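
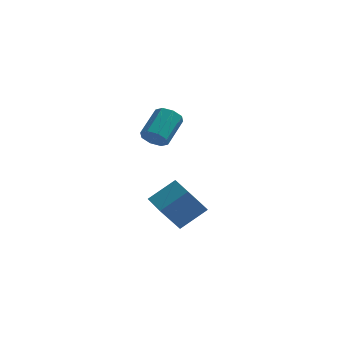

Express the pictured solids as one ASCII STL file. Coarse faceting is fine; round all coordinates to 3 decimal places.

solid 
facet normal -0.294 -0.800 -0.523
outer loop
vertex -0.463 -0.293 2.003
vertex -1.023 -0.008 1.882
vertex -0.454 -0.027 1.591
endloop
endfacet
facet normal 0.956 -0.257 -0.145
outer loop
vertex -0.463 -0.293 2.003
vertex -0.454 -0.027 1.591
vertex -0.016 0.923 2.798
endloop
endfacet
facet normal 0.956 -0.256 -0.145
outer loop
vertex -0.016 0.923 2.798
vertex -0.454 -0.027 1.591
vertex -0.007 1.189 2.387
endloop
endfacet
facet normal 0.294 0.799 0.524
outer loop
vertex -0.016 0.923 2.798
vertex -0.007 1.189 2.387
vertex -0.577 1.208 2.678
endloop
endfacet
facet normal -0.294 -0.800 -0.523
outer loop
vertex -0.454 -0.027 1.591
vertex -1.023 -0.008 1.882
vertex -0.778 0.25 1.35
endloop
endfacet
facet normal 0.690 0.202 -0.695
outer loop
vertex -0.454 -0.027 1.591
vertex -0.778 0.25 1.35
vertex -0.007 1.189 2.387
endloop
endfacet
facet normal 0.690 0.202 -0.695
outer loop
vertex -0.007 1.189 2.387
vertex -0.778 0.25 1.35
vertex -0.331 1.466 2.146
endloop
endfacet
facet normal 0.294 0.800 0.524
outer loop
vertex -0.007 1.189 2.387
vertex -0.331 1.466 2.146
vertex -0.577 1.208 2.678
endloop
endfacet
facet normal -0.295 -0.800 -0.523
outer loop
vertex -0.778 0.25 1.35
vertex -1.023 -0.008 1.882
vertex -1.246 0.376 1.421
endloop
endfacet
facet normal 0.019 0.543 -0.840
outer loop
vertex -0.778 0.25 1.35
vertex -1.246 0.376 1.421
vertex -0.331 1.466 2.146
endloop
endfacet
facet normal 0.020 0.542 -0.840
outer loop
vertex -0.331 1.466 2.146
vertex -1.246 0.376 1.421
vertex -0.799 1.592 2.216
endloop
endfacet
facet normal 0.294 0.800 0.524
outer loop
vertex -0.331 1.466 2.146
vertex -0.799 1.592 2.216
vertex -0.577 1.208 2.678
endloop
endfacet
facet normal -0.294 -0.800 -0.524
outer loop
vertex -1.246 0.376 1.421
vertex -1.023 -0.008 1.882
vertex -1.584 0.277 1.762
endloop
endfacet
facet normal -0.662 0.565 -0.492
outer loop
vertex -1.246 0.376 1.421
vertex -1.584 0.277 1.762
vertex -0.799 1.592 2.216
endloop
endfacet
facet normal -0.662 0.565 -0.492
outer loop
vertex -0.799 1.592 2.216
vertex -1.584 0.277 1.762
vertex -1.137 1.493 2.557
endloop
endfacet
facet normal 0.294 0.800 0.523
outer loop
vertex -0.799 1.592 2.216
vertex -1.137 1.493 2.557
vertex -0.577 1.208 2.678
endloop
endfacet
facet normal -0.294 -0.799 -0.524
outer loop
vertex -1.584 0.277 1.762
vertex -1.023 -0.008 1.882
vertex -1.593 0.011 2.173
endloop
endfacet
facet normal -0.956 0.256 0.145
outer loop
vertex -1.584 0.277 1.762
vertex -1.593 0.011 2.173
vertex -1.137 1.493 2.557
endloop
endfacet
facet normal -0.956 0.257 0.145
outer loop
vertex -1.137 1.493 2.557
vertex -1.593 0.011 2.173
vertex -1.146 1.227 2.969
endloop
endfacet
facet normal 0.294 0.800 0.523
outer loop
vertex -1.137 1.493 2.557
vertex -1.146 1.227 2.969
vertex -0.577 1.208 2.678
endloop
endfacet
facet normal -0.294 -0.800 -0.524
outer loop
vertex -1.593 0.011 2.173
vertex -1.023 -0.008 1.882
vertex -1.269 -0.266 2.414
endloop
endfacet
facet normal -0.690 -0.202 0.695
outer loop
vertex -1.593 0.011 2.173
vertex -1.269 -0.266 2.414
vertex -1.146 1.227 2.969
endloop
endfacet
facet normal -0.690 -0.202 0.695
outer loop
vertex -1.146 1.227 2.969
vertex -1.269 -0.266 2.414
vertex -0.822 0.95 3.21
endloop
endfacet
facet normal 0.294 0.800 0.523
outer loop
vertex -1.146 1.227 2.969
vertex -0.822 0.95 3.21
vertex -0.577 1.208 2.678
endloop
endfacet
facet normal -0.294 -0.800 -0.524
outer loop
vertex -1.269 -0.266 2.414
vertex -1.023 -0.008 1.882
vertex -0.801 -0.392 2.344
endloop
endfacet
facet normal -0.020 -0.542 0.840
outer loop
vertex -1.269 -0.266 2.414
vertex -0.801 -0.392 2.344
vertex -0.822 0.95 3.21
endloop
endfacet
facet normal -0.019 -0.542 0.840
outer loop
vertex -0.822 0.95 3.21
vertex -0.801 -0.392 2.344
vertex -0.354 0.824 3.139
endloop
endfacet
facet normal 0.295 0.800 0.523
outer loop
vertex -0.822 0.95 3.21
vertex -0.354 0.824 3.139
vertex -0.577 1.208 2.678
endloop
endfacet
facet normal -0.294 -0.800 -0.523
outer loop
vertex -0.801 -0.392 2.344
vertex -1.023 -0.008 1.882
vertex -0.463 -0.293 2.003
endloop
endfacet
facet normal 0.662 -0.565 0.492
outer loop
vertex -0.801 -0.392 2.344
vertex -0.463 -0.293 2.003
vertex -0.354 0.824 3.139
endloop
endfacet
facet normal 0.662 -0.565 0.492
outer loop
vertex -0.354 0.824 3.139
vertex -0.463 -0.293 2.003
vertex -0.016 0.923 2.798
endloop
endfacet
facet normal 0.294 0.800 0.524
outer loop
vertex -0.354 0.824 3.139
vertex -0.016 0.923 2.798
vertex -0.577 1.208 2.678
endloop
endfacet
facet normal -0.707 -0.401 -0.583
outer loop
vertex -0.83 0.257 -2.48
vertex -1.55 1.584 -2.521
vertex -0.051 0.642 -3.69
endloop
endfacet
facet normal 0.477 -0.879 0.027
outer loop
vertex 1.03 1.256 -2.799
vertex -0.83 0.257 -2.48
vertex -0.051 0.642 -3.69
endloop
endfacet
facet normal -0.707 -0.402 -0.582
outer loop
vertex -0.051 0.642 -3.69
vertex -1.55 1.584 -2.521
vertex -0.771 1.968 -3.732
endloop
endfacet
facet normal 0.523 0.258 -0.812
outer loop
vertex -0.771 1.968 -3.732
vertex 1.03 1.256 -2.799
vertex -0.051 0.642 -3.69
endloop
endfacet
facet normal -0.523 -0.259 0.812
outer loop
vertex -0.83 0.257 -2.48
vertex -0.469 2.198 -1.63
vertex -1.55 1.584 -2.521
endloop
endfacet
facet normal 0.477 -0.879 0.028
outer loop
vertex 0.251 0.872 -1.588
vertex -0.83 0.257 -2.48
vertex 1.03 1.256 -2.799
endloop
endfacet
facet normal -0.523 -0.258 0.812
outer loop
vertex 0.251 0.872 -1.588
vertex -0.469 2.198 -1.63
vertex -0.83 0.257 -2.48
endloop
endfacet
facet normal -0.476 0.879 -0.028
outer loop
vertex -1.55 1.584 -2.521
vertex -0.469 2.198 -1.63
vertex -0.771 1.968 -3.732
endloop
endfacet
facet normal 0.523 0.259 -0.812
outer loop
vertex 0.31 2.583 -2.84
vertex 1.03 1.256 -2.799
vertex -0.771 1.968 -3.732
endloop
endfacet
facet normal -0.477 0.878 -0.028
outer loop
vertex -0.771 1.968 -3.732
vertex -0.469 2.198 -1.63
vertex 0.31 2.583 -2.84
endloop
endfacet
facet normal 0.707 0.402 0.582
outer loop
vertex 0.31 2.583 -2.84
vertex 0.251 0.872 -1.588
vertex 1.03 1.256 -2.799
endloop
endfacet
facet normal 0.706 0.402 0.583
outer loop
vertex -0.469 2.198 -1.63
vertex 0.251 0.872 -1.588
vertex 0.31 2.583 -2.84
endloop
endfacet

endsolid


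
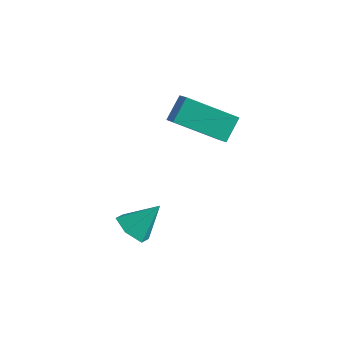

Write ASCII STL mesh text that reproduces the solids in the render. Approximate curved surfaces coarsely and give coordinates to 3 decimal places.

solid 
facet normal -0.692 0.470 -0.548
outer loop
vertex -1.583 2.003 2.682
vertex -1.618 2.861 3.462
vertex 0.003 3.063 1.587
endloop
endfacet
facet normal 0.030 -0.740 -0.672
outer loop
vertex 0.598 2.659 2.058
vertex -1.583 2.003 2.682
vertex 0.003 3.063 1.587
endloop
endfacet
facet normal -0.692 0.469 -0.548
outer loop
vertex 0.003 3.063 1.587
vertex -1.618 2.861 3.462
vertex -0.032 3.921 2.366
endloop
endfacet
facet normal 0.721 0.482 -0.498
outer loop
vertex -0.032 3.921 2.366
vertex 0.598 2.659 2.058
vertex 0.003 3.063 1.587
endloop
endfacet
facet normal -0.721 -0.482 0.498
outer loop
vertex -1.583 2.003 2.682
vertex -1.023 2.457 3.933
vertex -1.618 2.861 3.462
endloop
endfacet
facet normal 0.030 -0.740 -0.672
outer loop
vertex -0.988 1.599 3.154
vertex -1.583 2.003 2.682
vertex 0.598 2.659 2.058
endloop
endfacet
facet normal -0.722 -0.481 0.498
outer loop
vertex -0.988 1.599 3.154
vertex -1.023 2.457 3.933
vertex -1.583 2.003 2.682
endloop
endfacet
facet normal -0.030 0.740 0.672
outer loop
vertex -1.618 2.861 3.462
vertex -1.023 2.457 3.933
vertex -0.032 3.921 2.366
endloop
endfacet
facet normal 0.722 0.482 -0.497
outer loop
vertex 0.563 3.517 2.838
vertex 0.598 2.659 2.058
vertex -0.032 3.921 2.366
endloop
endfacet
facet normal -0.031 0.740 0.672
outer loop
vertex -0.032 3.921 2.366
vertex -1.023 2.457 3.933
vertex 0.563 3.517 2.838
endloop
endfacet
facet normal 0.692 -0.470 0.548
outer loop
vertex 0.563 3.517 2.838
vertex -0.988 1.599 3.154
vertex 0.598 2.659 2.058
endloop
endfacet
facet normal 0.692 -0.469 0.548
outer loop
vertex -1.023 2.457 3.933
vertex -0.988 1.599 3.154
vertex 0.563 3.517 2.838
endloop
endfacet
facet normal -0.421 -0.575 -0.702
outer loop
vertex -0.532 -0.948 -1.689
vertex -1.241 -0.576 -1.569
vertex -0.72 -0.287 -2.118
endloop
endfacet
facet normal 0.973 0.192 -0.130
outer loop
vertex -0.532 -0.948 -1.689
vertex -0.72 -0.287 -2.118
vertex -0.619 0.276 -0.531
endloop
endfacet
facet normal -0.420 -0.576 -0.702
outer loop
vertex -0.72 -0.287 -2.118
vertex -1.241 -0.576 -1.569
vertex -1.43 0.085 -1.998
endloop
endfacet
facet normal 0.394 0.858 -0.329
outer loop
vertex -0.72 -0.287 -2.118
vertex -1.43 0.085 -1.998
vertex -0.619 0.276 -0.531
endloop
endfacet
facet normal -0.420 -0.576 -0.702
outer loop
vertex -1.43 0.085 -1.998
vertex -1.241 -0.576 -1.569
vertex -1.951 -0.204 -1.449
endloop
endfacet
facet normal -0.399 0.912 0.102
outer loop
vertex -1.43 0.085 -1.998
vertex -1.951 -0.204 -1.449
vertex -0.619 0.276 -0.531
endloop
endfacet
facet normal -0.420 -0.576 -0.701
outer loop
vertex -1.951 -0.204 -1.449
vertex -1.241 -0.576 -1.569
vertex -1.762 -0.864 -1.02
endloop
endfacet
facet normal -0.612 0.300 0.731
outer loop
vertex -1.951 -0.204 -1.449
vertex -1.762 -0.864 -1.02
vertex -0.619 0.276 -0.531
endloop
endfacet
facet normal -0.421 -0.576 -0.701
outer loop
vertex -1.762 -0.864 -1.02
vertex -1.241 -0.576 -1.569
vertex -1.053 -1.236 -1.14
endloop
endfacet
facet normal -0.034 -0.365 0.930
outer loop
vertex -1.762 -0.864 -1.02
vertex -1.053 -1.236 -1.14
vertex -0.619 0.276 -0.531
endloop
endfacet
facet normal -0.421 -0.576 -0.701
outer loop
vertex -1.053 -1.236 -1.14
vertex -1.241 -0.576 -1.569
vertex -0.532 -0.948 -1.689
endloop
endfacet
facet normal 0.758 -0.419 0.500
outer loop
vertex -1.053 -1.236 -1.14
vertex -0.532 -0.948 -1.689
vertex -0.619 0.276 -0.531
endloop
endfacet

endsolid


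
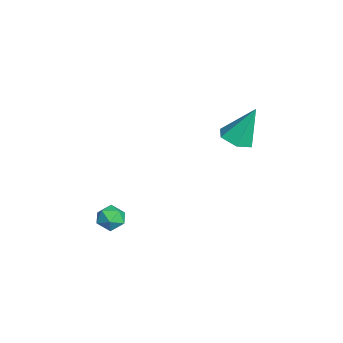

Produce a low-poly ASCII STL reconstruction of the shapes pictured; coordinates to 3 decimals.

solid 
facet normal -0.847 0.493 0.201
outer loop
vertex 3.214 -2.315 -0.862
vertex 2.836 -2.841 -1.164
vertex 2.988 -2.865 -0.466
endloop
endfacet
facet normal -0.345 0.638 0.689
outer loop
vertex 3.214 -2.315 -0.862
vertex 2.988 -2.865 -0.466
vertex 3.648 -2.606 -0.375
endloop
endfacet
facet normal 0.220 0.911 0.349
outer loop
vertex 3.214 -2.315 -0.862
vertex 3.648 -2.606 -0.375
vertex 3.904 -2.422 -1.017
endloop
endfacet
facet normal 0.067 0.935 -0.347
outer loop
vertex 3.214 -2.315 -0.862
vertex 3.904 -2.422 -1.017
vertex 3.401 -2.567 -1.505
endloop
endfacet
facet normal -0.592 0.677 -0.437
outer loop
vertex 3.214 -2.315 -0.862
vertex 3.401 -2.567 -1.505
vertex 2.836 -2.841 -1.164
endloop
endfacet
facet normal -0.145 0.022 0.989
outer loop
vertex 3.648 -2.606 -0.375
vertex 2.988 -2.865 -0.466
vertex 3.539 -3.313 -0.375
endloop
endfacet
facet normal -0.956 -0.212 0.201
outer loop
vertex 2.988 -2.865 -0.466
vertex 2.836 -2.841 -1.164
vertex 3.036 -3.458 -0.863
endloop
endfacet
facet normal -0.544 0.084 -0.835
outer loop
vertex 2.836 -2.841 -1.164
vertex 3.401 -2.567 -1.505
vertex 3.292 -3.274 -1.505
endloop
endfacet
facet normal 0.523 0.503 -0.688
outer loop
vertex 3.401 -2.567 -1.505
vertex 3.904 -2.422 -1.017
vertex 3.952 -3.015 -1.414
endloop
endfacet
facet normal 0.769 0.464 0.440
outer loop
vertex 3.904 -2.422 -1.017
vertex 3.648 -2.606 -0.375
vertex 4.104 -3.039 -0.716
endloop
endfacet
facet normal -0.067 -0.935 0.347
outer loop
vertex 3.726 -3.565 -1.018
vertex 3.539 -3.313 -0.375
vertex 3.036 -3.458 -0.863
endloop
endfacet
facet normal -0.220 -0.911 -0.349
outer loop
vertex 3.726 -3.565 -1.018
vertex 3.036 -3.458 -0.863
vertex 3.292 -3.274 -1.505
endloop
endfacet
facet normal 0.345 -0.638 -0.689
outer loop
vertex 3.726 -3.565 -1.018
vertex 3.292 -3.274 -1.505
vertex 3.952 -3.015 -1.414
endloop
endfacet
facet normal 0.847 -0.493 -0.201
outer loop
vertex 3.726 -3.565 -1.018
vertex 3.952 -3.015 -1.414
vertex 4.104 -3.039 -0.716
endloop
endfacet
facet normal 0.592 -0.677 0.437
outer loop
vertex 3.726 -3.565 -1.018
vertex 4.104 -3.039 -0.716
vertex 3.539 -3.313 -0.375
endloop
endfacet
facet normal -0.523 -0.503 0.688
outer loop
vertex 3.036 -3.458 -0.863
vertex 3.539 -3.313 -0.375
vertex 2.988 -2.865 -0.466
endloop
endfacet
facet normal -0.769 -0.464 -0.440
outer loop
vertex 3.292 -3.274 -1.505
vertex 3.036 -3.458 -0.863
vertex 2.836 -2.841 -1.164
endloop
endfacet
facet normal 0.145 -0.022 -0.989
outer loop
vertex 3.952 -3.015 -1.414
vertex 3.292 -3.274 -1.505
vertex 3.401 -2.567 -1.505
endloop
endfacet
facet normal 0.956 0.212 -0.201
outer loop
vertex 4.104 -3.039 -0.716
vertex 3.952 -3.015 -1.414
vertex 3.904 -2.422 -1.017
endloop
endfacet
facet normal 0.544 -0.084 0.835
outer loop
vertex 3.539 -3.313 -0.375
vertex 4.104 -3.039 -0.716
vertex 3.648 -2.606 -0.375
endloop
endfacet
facet normal -0.009 -0.427 -0.904
outer loop
vertex 1.982 3.266 1.888
vertex 1.461 2.672 2.174
vertex 1.151 3.379 1.843
endloop
endfacet
facet normal 0.139 0.987 -0.082
outer loop
vertex 1.982 3.266 1.888
vertex 1.151 3.379 1.843
vertex 1.479 3.508 3.946
endloop
endfacet
facet normal -0.009 -0.427 -0.904
outer loop
vertex 1.151 3.379 1.843
vertex 1.461 2.672 2.174
vertex 0.63 2.785 2.129
endloop
endfacet
facet normal -0.732 0.677 0.073
outer loop
vertex 1.151 3.379 1.843
vertex 0.63 2.785 2.129
vertex 1.479 3.508 3.946
endloop
endfacet
facet normal -0.009 -0.426 -0.905
outer loop
vertex 0.63 2.785 2.129
vertex 1.461 2.672 2.174
vertex 0.94 2.078 2.459
endloop
endfacet
facet normal -0.868 -0.161 0.470
outer loop
vertex 0.63 2.785 2.129
vertex 0.94 2.078 2.459
vertex 1.479 3.508 3.946
endloop
endfacet
facet normal -0.009 -0.426 -0.905
outer loop
vertex 0.94 2.078 2.459
vertex 1.461 2.672 2.174
vertex 1.771 1.965 2.504
endloop
endfacet
facet normal -0.132 -0.690 0.712
outer loop
vertex 0.94 2.078 2.459
vertex 1.771 1.965 2.504
vertex 1.479 3.508 3.946
endloop
endfacet
facet normal -0.009 -0.426 -0.905
outer loop
vertex 1.771 1.965 2.504
vertex 1.461 2.672 2.174
vertex 2.292 2.559 2.219
endloop
endfacet
facet normal 0.738 -0.381 0.557
outer loop
vertex 1.771 1.965 2.504
vertex 2.292 2.559 2.219
vertex 1.479 3.508 3.946
endloop
endfacet
facet normal -0.009 -0.427 -0.904
outer loop
vertex 2.292 2.559 2.219
vertex 1.461 2.672 2.174
vertex 1.982 3.266 1.888
endloop
endfacet
facet normal 0.874 0.458 0.160
outer loop
vertex 2.292 2.559 2.219
vertex 1.982 3.266 1.888
vertex 1.479 3.508 3.946
endloop
endfacet

endsolid


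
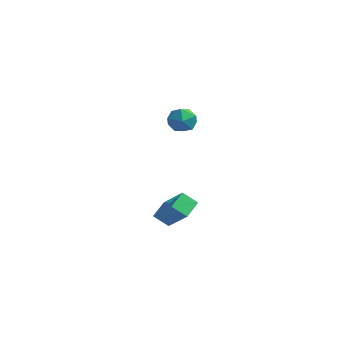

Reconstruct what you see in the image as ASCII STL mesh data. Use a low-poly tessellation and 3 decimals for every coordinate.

solid 
facet normal -0.994 0.104 -0.043
outer loop
vertex 1.007 3.854 3.365
vertex 0.932 3.059 3.18
vertex 0.923 3.3 3.964
endloop
endfacet
facet normal -0.710 0.564 0.422
outer loop
vertex 1.007 3.854 3.365
vertex 0.923 3.3 3.964
vertex 1.46 3.914 4.046
endloop
endfacet
facet normal -0.238 0.969 0.073
outer loop
vertex 1.007 3.854 3.365
vertex 1.46 3.914 4.046
vertex 1.801 4.053 3.314
endloop
endfacet
facet normal -0.229 0.759 -0.609
outer loop
vertex 1.007 3.854 3.365
vertex 1.801 4.053 3.314
vertex 1.475 3.524 2.778
endloop
endfacet
facet normal -0.697 0.224 -0.681
outer loop
vertex 1.007 3.854 3.365
vertex 1.475 3.524 2.778
vertex 0.932 3.059 3.18
endloop
endfacet
facet normal -0.356 0.189 0.915
outer loop
vertex 1.46 3.914 4.046
vertex 0.923 3.3 3.964
vertex 1.665 3.156 4.282
endloop
endfacet
facet normal -0.815 -0.556 0.162
outer loop
vertex 0.923 3.3 3.964
vertex 0.932 3.059 3.18
vertex 1.339 2.627 3.746
endloop
endfacet
facet normal -0.335 -0.361 -0.870
outer loop
vertex 0.932 3.059 3.18
vertex 1.475 3.524 2.778
vertex 1.68 2.766 3.014
endloop
endfacet
facet normal 0.421 0.504 -0.754
outer loop
vertex 1.475 3.524 2.778
vertex 1.801 4.053 3.314
vertex 2.217 3.38 3.096
endloop
endfacet
facet normal 0.408 0.843 0.350
outer loop
vertex 1.801 4.053 3.314
vertex 1.46 3.914 4.046
vertex 2.208 3.621 3.88
endloop
endfacet
facet normal 0.229 -0.759 0.609
outer loop
vertex 2.133 2.826 3.695
vertex 1.665 3.156 4.282
vertex 1.339 2.627 3.746
endloop
endfacet
facet normal 0.238 -0.969 -0.073
outer loop
vertex 2.133 2.826 3.695
vertex 1.339 2.627 3.746
vertex 1.68 2.766 3.014
endloop
endfacet
facet normal 0.710 -0.564 -0.422
outer loop
vertex 2.133 2.826 3.695
vertex 1.68 2.766 3.014
vertex 2.217 3.38 3.096
endloop
endfacet
facet normal 0.994 -0.104 0.043
outer loop
vertex 2.133 2.826 3.695
vertex 2.217 3.38 3.096
vertex 2.208 3.621 3.88
endloop
endfacet
facet normal 0.697 -0.224 0.681
outer loop
vertex 2.133 2.826 3.695
vertex 2.208 3.621 3.88
vertex 1.665 3.156 4.282
endloop
endfacet
facet normal -0.421 -0.504 0.754
outer loop
vertex 1.339 2.627 3.746
vertex 1.665 3.156 4.282
vertex 0.923 3.3 3.964
endloop
endfacet
facet normal -0.408 -0.843 -0.350
outer loop
vertex 1.68 2.766 3.014
vertex 1.339 2.627 3.746
vertex 0.932 3.059 3.18
endloop
endfacet
facet normal 0.356 -0.189 -0.915
outer loop
vertex 2.217 3.38 3.096
vertex 1.68 2.766 3.014
vertex 1.475 3.524 2.778
endloop
endfacet
facet normal 0.815 0.556 -0.162
outer loop
vertex 2.208 3.621 3.88
vertex 2.217 3.38 3.096
vertex 1.801 4.053 3.314
endloop
endfacet
facet normal 0.335 0.361 0.870
outer loop
vertex 1.665 3.156 4.282
vertex 2.208 3.621 3.88
vertex 1.46 3.914 4.046
endloop
endfacet
facet normal -0.547 -0.523 0.653
outer loop
vertex 1.49 2.75 -1.828
vertex 1.185 3.743 -1.288
vertex 0.09 2.895 -2.885
endloop
endfacet
facet normal 0.260 -0.848 -0.461
outer loop
vertex 0.615 3.397 -3.512
vertex 1.49 2.75 -1.828
vertex 0.09 2.895 -2.885
endloop
endfacet
facet normal -0.547 -0.524 0.653
outer loop
vertex 0.09 2.895 -2.885
vertex 1.185 3.743 -1.288
vertex -0.215 3.887 -2.345
endloop
endfacet
facet normal -0.796 0.082 -0.600
outer loop
vertex -0.215 3.887 -2.345
vertex 0.615 3.397 -3.512
vertex 0.09 2.895 -2.885
endloop
endfacet
facet normal 0.796 -0.082 0.600
outer loop
vertex 1.49 2.75 -1.828
vertex 1.71 4.245 -1.915
vertex 1.185 3.743 -1.288
endloop
endfacet
facet normal 0.261 -0.848 -0.461
outer loop
vertex 2.015 3.253 -2.455
vertex 1.49 2.75 -1.828
vertex 0.615 3.397 -3.512
endloop
endfacet
facet normal 0.796 -0.082 0.600
outer loop
vertex 2.015 3.253 -2.455
vertex 1.71 4.245 -1.915
vertex 1.49 2.75 -1.828
endloop
endfacet
facet normal -0.261 0.848 0.461
outer loop
vertex 1.185 3.743 -1.288
vertex 1.71 4.245 -1.915
vertex -0.215 3.887 -2.345
endloop
endfacet
facet normal -0.796 0.082 -0.600
outer loop
vertex 0.31 4.39 -2.972
vertex 0.615 3.397 -3.512
vertex -0.215 3.887 -2.345
endloop
endfacet
facet normal -0.261 0.848 0.462
outer loop
vertex -0.215 3.887 -2.345
vertex 1.71 4.245 -1.915
vertex 0.31 4.39 -2.972
endloop
endfacet
facet normal 0.547 0.523 -0.653
outer loop
vertex 0.31 4.39 -2.972
vertex 2.015 3.253 -2.455
vertex 0.615 3.397 -3.512
endloop
endfacet
facet normal 0.547 0.524 -0.653
outer loop
vertex 1.71 4.245 -1.915
vertex 2.015 3.253 -2.455
vertex 0.31 4.39 -2.972
endloop
endfacet

endsolid


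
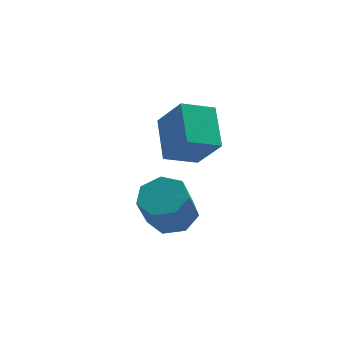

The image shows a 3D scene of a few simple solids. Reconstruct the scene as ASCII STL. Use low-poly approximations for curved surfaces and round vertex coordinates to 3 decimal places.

solid 
facet normal -0.414 0.476 -0.776
outer loop
vertex 1.933 -3.132 -0.594
vertex 1.983 -1.339 0.48
vertex 3.362 -2.827 -1.169
endloop
endfacet
facet normal -0.024 -0.858 -0.514
outer loop
vertex 4.157 -3.741 0.32
vertex 1.933 -3.132 -0.594
vertex 3.362 -2.827 -1.169
endloop
endfacet
facet normal -0.414 0.476 -0.776
outer loop
vertex 3.362 -2.827 -1.169
vertex 1.983 -1.339 0.48
vertex 3.412 -1.034 -0.096
endloop
endfacet
facet normal 0.910 0.194 -0.367
outer loop
vertex 3.412 -1.034 -0.096
vertex 4.157 -3.741 0.32
vertex 3.362 -2.827 -1.169
endloop
endfacet
facet normal -0.910 -0.194 0.367
outer loop
vertex 1.933 -3.132 -0.594
vertex 2.778 -2.253 1.969
vertex 1.983 -1.339 0.48
endloop
endfacet
facet normal -0.024 -0.858 -0.513
outer loop
vertex 2.728 -4.046 0.896
vertex 1.933 -3.132 -0.594
vertex 4.157 -3.741 0.32
endloop
endfacet
facet normal -0.910 -0.194 0.367
outer loop
vertex 2.728 -4.046 0.896
vertex 2.778 -2.253 1.969
vertex 1.933 -3.132 -0.594
endloop
endfacet
facet normal 0.024 0.858 0.514
outer loop
vertex 1.983 -1.339 0.48
vertex 2.778 -2.253 1.969
vertex 3.412 -1.034 -0.096
endloop
endfacet
facet normal 0.910 0.194 -0.366
outer loop
vertex 4.207 -1.948 1.394
vertex 4.157 -3.741 0.32
vertex 3.412 -1.034 -0.096
endloop
endfacet
facet normal 0.024 0.858 0.514
outer loop
vertex 3.412 -1.034 -0.096
vertex 2.778 -2.253 1.969
vertex 4.207 -1.948 1.394
endloop
endfacet
facet normal 0.414 -0.476 0.776
outer loop
vertex 4.207 -1.948 1.394
vertex 2.728 -4.046 0.896
vertex 4.157 -3.741 0.32
endloop
endfacet
facet normal 0.414 -0.476 0.776
outer loop
vertex 2.778 -2.253 1.969
vertex 2.728 -4.046 0.896
vertex 4.207 -1.948 1.394
endloop
endfacet
facet normal 0.270 0.392 -0.879
outer loop
vertex 3.223 -2.408 -3.668
vertex 2.35 -2.861 -4.138
vertex 2.439 -1.879 -3.673
endloop
endfacet
facet normal 0.490 0.730 0.476
outer loop
vertex 3.223 -2.408 -3.668
vertex 2.439 -1.879 -3.673
vertex 2.702 -3.166 -1.971
endloop
endfacet
facet normal 0.490 0.730 0.476
outer loop
vertex 2.702 -3.166 -1.971
vertex 2.439 -1.879 -3.673
vertex 1.918 -2.637 -1.976
endloop
endfacet
facet normal -0.271 -0.393 0.879
outer loop
vertex 2.702 -3.166 -1.971
vertex 1.918 -2.637 -1.976
vertex 1.83 -3.619 -2.442
endloop
endfacet
facet normal 0.270 0.392 -0.880
outer loop
vertex 2.439 -1.879 -3.673
vertex 2.35 -2.861 -4.138
vertex 1.588 -2.09 -4.028
endloop
endfacet
facet normal -0.343 0.892 0.293
outer loop
vertex 2.439 -1.879 -3.673
vertex 1.588 -2.09 -4.028
vertex 1.918 -2.637 -1.976
endloop
endfacet
facet normal -0.343 0.892 0.293
outer loop
vertex 1.918 -2.637 -1.976
vertex 1.588 -2.09 -4.028
vertex 1.067 -2.848 -2.331
endloop
endfacet
facet normal -0.269 -0.393 0.879
outer loop
vertex 1.918 -2.637 -1.976
vertex 1.067 -2.848 -2.331
vertex 1.83 -3.619 -2.442
endloop
endfacet
facet normal 0.270 0.392 -0.880
outer loop
vertex 1.588 -2.09 -4.028
vertex 2.35 -2.861 -4.138
vertex 1.311 -2.882 -4.466
endloop
endfacet
facet normal -0.917 0.382 -0.111
outer loop
vertex 1.588 -2.09 -4.028
vertex 1.311 -2.882 -4.466
vertex 1.067 -2.848 -2.331
endloop
endfacet
facet normal -0.917 0.383 -0.111
outer loop
vertex 1.067 -2.848 -2.331
vertex 1.311 -2.882 -4.466
vertex 0.79 -3.639 -2.77
endloop
endfacet
facet normal -0.270 -0.393 0.879
outer loop
vertex 1.067 -2.848 -2.331
vertex 0.79 -3.639 -2.77
vertex 1.83 -3.619 -2.442
endloop
endfacet
facet normal 0.269 0.394 -0.879
outer loop
vertex 1.311 -2.882 -4.466
vertex 2.35 -2.861 -4.138
vertex 1.817 -3.657 -4.658
endloop
endfacet
facet normal -0.801 -0.416 -0.432
outer loop
vertex 1.311 -2.882 -4.466
vertex 1.817 -3.657 -4.658
vertex 0.79 -3.639 -2.77
endloop
endfacet
facet normal -0.801 -0.416 -0.432
outer loop
vertex 0.79 -3.639 -2.77
vertex 1.817 -3.657 -4.658
vertex 1.296 -4.415 -2.961
endloop
endfacet
facet normal -0.270 -0.392 0.879
outer loop
vertex 0.79 -3.639 -2.77
vertex 1.296 -4.415 -2.961
vertex 1.83 -3.619 -2.442
endloop
endfacet
facet normal 0.270 0.393 -0.879
outer loop
vertex 1.817 -3.657 -4.658
vertex 2.35 -2.861 -4.138
vertex 2.725 -3.834 -4.458
endloop
endfacet
facet normal -0.081 -0.900 -0.427
outer loop
vertex 1.817 -3.657 -4.658
vertex 2.725 -3.834 -4.458
vertex 1.296 -4.415 -2.961
endloop
endfacet
facet normal -0.081 -0.901 -0.427
outer loop
vertex 1.296 -4.415 -2.961
vertex 2.725 -3.834 -4.458
vertex 2.204 -4.591 -2.761
endloop
endfacet
facet normal -0.270 -0.392 0.879
outer loop
vertex 1.296 -4.415 -2.961
vertex 2.204 -4.591 -2.761
vertex 1.83 -3.619 -2.442
endloop
endfacet
facet normal 0.269 0.393 -0.879
outer loop
vertex 2.725 -3.834 -4.458
vertex 2.35 -2.861 -4.138
vertex 3.35 -3.278 -4.018
endloop
endfacet
facet normal 0.700 -0.707 -0.101
outer loop
vertex 2.725 -3.834 -4.458
vertex 3.35 -3.278 -4.018
vertex 2.204 -4.591 -2.761
endloop
endfacet
facet normal 0.699 -0.707 -0.101
outer loop
vertex 2.204 -4.591 -2.761
vertex 3.35 -3.278 -4.018
vertex 2.83 -4.035 -2.321
endloop
endfacet
facet normal -0.270 -0.392 0.879
outer loop
vertex 2.204 -4.591 -2.761
vertex 2.83 -4.035 -2.321
vertex 1.83 -3.619 -2.442
endloop
endfacet
facet normal 0.269 0.393 -0.879
outer loop
vertex 3.35 -3.278 -4.018
vertex 2.35 -2.861 -4.138
vertex 3.223 -2.408 -3.668
endloop
endfacet
facet normal 0.954 0.018 0.300
outer loop
vertex 3.35 -3.278 -4.018
vertex 3.223 -2.408 -3.668
vertex 2.83 -4.035 -2.321
endloop
endfacet
facet normal 0.953 0.019 0.301
outer loop
vertex 2.83 -4.035 -2.321
vertex 3.223 -2.408 -3.668
vertex 2.702 -3.166 -1.971
endloop
endfacet
facet normal -0.270 -0.394 0.879
outer loop
vertex 2.83 -4.035 -2.321
vertex 2.702 -3.166 -1.971
vertex 1.83 -3.619 -2.442
endloop
endfacet

endsolid


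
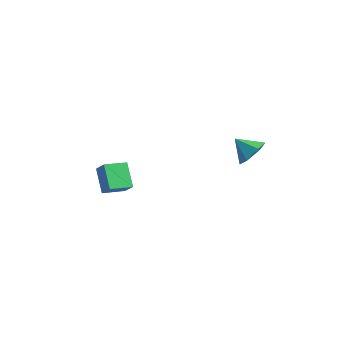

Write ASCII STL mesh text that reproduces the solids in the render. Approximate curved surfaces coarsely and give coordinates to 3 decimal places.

solid 
facet normal 0.818 -0.086 -0.569
outer loop
vertex 4.024 2.416 1.426
vertex 3.502 2.672 0.637
vertex 3.948 3.36 1.174
endloop
endfacet
facet normal 0.046 0.261 0.964
outer loop
vertex 4.024 2.416 1.426
vertex 3.948 3.36 1.174
vertex 2.398 2.788 1.403
endloop
endfacet
facet normal 0.818 -0.087 -0.568
outer loop
vertex 3.948 3.36 1.174
vertex 3.502 2.672 0.637
vertex 3.427 3.616 0.384
endloop
endfacet
facet normal -0.252 0.860 0.445
outer loop
vertex 3.948 3.36 1.174
vertex 3.427 3.616 0.384
vertex 2.398 2.788 1.403
endloop
endfacet
facet normal 0.818 -0.087 -0.568
outer loop
vertex 3.427 3.616 0.384
vertex 3.502 2.672 0.637
vertex 2.981 2.927 -0.153
endloop
endfacet
facet normal -0.733 0.644 -0.217
outer loop
vertex 3.427 3.616 0.384
vertex 2.981 2.927 -0.153
vertex 2.398 2.788 1.403
endloop
endfacet
facet normal 0.819 -0.086 -0.568
outer loop
vertex 2.981 2.927 -0.153
vertex 3.502 2.672 0.637
vertex 3.057 1.984 0.099
endloop
endfacet
facet normal -0.918 -0.170 -0.359
outer loop
vertex 2.981 2.927 -0.153
vertex 3.057 1.984 0.099
vertex 2.398 2.788 1.403
endloop
endfacet
facet normal 0.819 -0.086 -0.568
outer loop
vertex 3.057 1.984 0.099
vertex 3.502 2.672 0.637
vertex 3.578 1.728 0.889
endloop
endfacet
facet normal -0.620 -0.768 0.160
outer loop
vertex 3.057 1.984 0.099
vertex 3.578 1.728 0.889
vertex 2.398 2.788 1.403
endloop
endfacet
facet normal 0.818 -0.086 -0.569
outer loop
vertex 3.578 1.728 0.889
vertex 3.502 2.672 0.637
vertex 4.024 2.416 1.426
endloop
endfacet
facet normal -0.138 -0.552 0.822
outer loop
vertex 3.578 1.728 0.889
vertex 4.024 2.416 1.426
vertex 2.398 2.788 1.403
endloop
endfacet
facet normal -0.583 0.185 -0.791
outer loop
vertex -5.19 0.977 -2.888
vertex -4.302 2.05 -3.291
vertex -4.304 -0.097 -3.792
endloop
endfacet
facet normal -0.613 -0.740 0.278
outer loop
vertex -3.698 -0.29 -2.969
vertex -5.19 0.977 -2.888
vertex -4.304 -0.097 -3.792
endloop
endfacet
facet normal -0.583 0.185 -0.791
outer loop
vertex -4.304 -0.097 -3.792
vertex -4.302 2.05 -3.291
vertex -3.416 0.976 -4.195
endloop
endfacet
facet normal 0.534 -0.647 -0.545
outer loop
vertex -3.416 0.976 -4.195
vertex -3.698 -0.29 -2.969
vertex -4.304 -0.097 -3.792
endloop
endfacet
facet normal -0.534 0.647 0.545
outer loop
vertex -5.19 0.977 -2.888
vertex -3.696 1.857 -2.468
vertex -4.302 2.05 -3.291
endloop
endfacet
facet normal -0.613 -0.740 0.278
outer loop
vertex -4.584 0.784 -2.065
vertex -5.19 0.977 -2.888
vertex -3.698 -0.29 -2.969
endloop
endfacet
facet normal -0.534 0.647 0.545
outer loop
vertex -4.584 0.784 -2.065
vertex -3.696 1.857 -2.468
vertex -5.19 0.977 -2.888
endloop
endfacet
facet normal 0.613 0.740 -0.278
outer loop
vertex -4.302 2.05 -3.291
vertex -3.696 1.857 -2.468
vertex -3.416 0.976 -4.195
endloop
endfacet
facet normal 0.534 -0.647 -0.545
outer loop
vertex -2.81 0.783 -3.372
vertex -3.698 -0.29 -2.969
vertex -3.416 0.976 -4.195
endloop
endfacet
facet normal 0.613 0.740 -0.278
outer loop
vertex -3.416 0.976 -4.195
vertex -3.696 1.857 -2.468
vertex -2.81 0.783 -3.372
endloop
endfacet
facet normal 0.583 -0.185 0.791
outer loop
vertex -2.81 0.783 -3.372
vertex -4.584 0.784 -2.065
vertex -3.698 -0.29 -2.969
endloop
endfacet
facet normal 0.583 -0.185 0.791
outer loop
vertex -3.696 1.857 -2.468
vertex -4.584 0.784 -2.065
vertex -2.81 0.783 -3.372
endloop
endfacet

endsolid


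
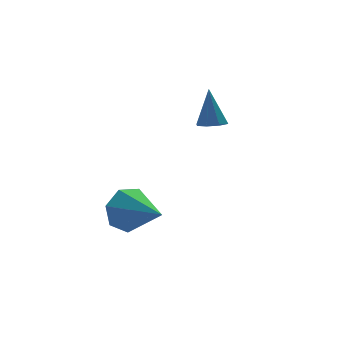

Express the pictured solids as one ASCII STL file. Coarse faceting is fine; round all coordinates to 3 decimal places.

solid 
facet normal -0.085 -0.340 -0.937
outer loop
vertex 1.185 -0.564 -1.319
vertex 0.762 -0.937 -1.145
vertex 0.772 -0.383 -1.347
endloop
endfacet
facet normal 0.402 0.915 -0.019
outer loop
vertex 1.185 -0.564 -1.319
vertex 0.772 -0.383 -1.347
vertex 0.898 -0.403 0.325
endloop
endfacet
facet normal -0.085 -0.340 -0.937
outer loop
vertex 0.772 -0.383 -1.347
vertex 0.762 -0.937 -1.145
vertex 0.354 -0.526 -1.257
endloop
endfacet
facet normal -0.317 0.948 0.035
outer loop
vertex 0.772 -0.383 -1.347
vertex 0.354 -0.526 -1.257
vertex 0.898 -0.403 0.325
endloop
endfacet
facet normal -0.085 -0.340 -0.937
outer loop
vertex 0.354 -0.526 -1.257
vertex 0.762 -0.937 -1.145
vertex 0.175 -0.911 -1.101
endloop
endfacet
facet normal -0.836 0.490 0.249
outer loop
vertex 0.354 -0.526 -1.257
vertex 0.175 -0.911 -1.101
vertex 0.898 -0.403 0.325
endloop
endfacet
facet normal -0.085 -0.340 -0.936
outer loop
vertex 0.175 -0.911 -1.101
vertex 0.762 -0.937 -1.145
vertex 0.34 -1.31 -0.971
endloop
endfacet
facet normal -0.847 -0.189 0.497
outer loop
vertex 0.175 -0.911 -1.101
vertex 0.34 -1.31 -0.971
vertex 0.898 -0.403 0.325
endloop
endfacet
facet normal -0.086 -0.340 -0.936
outer loop
vertex 0.34 -1.31 -0.971
vertex 0.762 -0.937 -1.145
vertex 0.753 -1.491 -0.943
endloop
endfacet
facet normal -0.346 -0.692 0.633
outer loop
vertex 0.34 -1.31 -0.971
vertex 0.753 -1.491 -0.943
vertex 0.898 -0.403 0.325
endloop
endfacet
facet normal -0.087 -0.340 -0.936
outer loop
vertex 0.753 -1.491 -0.943
vertex 0.762 -0.937 -1.145
vertex 1.171 -1.347 -1.034
endloop
endfacet
facet normal 0.375 -0.724 0.578
outer loop
vertex 0.753 -1.491 -0.943
vertex 1.171 -1.347 -1.034
vertex 0.898 -0.403 0.325
endloop
endfacet
facet normal -0.087 -0.340 -0.936
outer loop
vertex 1.171 -1.347 -1.034
vertex 0.762 -0.937 -1.145
vertex 1.35 -0.963 -1.19
endloop
endfacet
facet normal 0.892 -0.267 0.365
outer loop
vertex 1.171 -1.347 -1.034
vertex 1.35 -0.963 -1.19
vertex 0.898 -0.403 0.325
endloop
endfacet
facet normal -0.087 -0.339 -0.937
outer loop
vertex 1.35 -0.963 -1.19
vertex 0.762 -0.937 -1.145
vertex 1.185 -0.564 -1.319
endloop
endfacet
facet normal 0.904 0.412 0.117
outer loop
vertex 1.35 -0.963 -1.19
vertex 1.185 -0.564 -1.319
vertex 0.898 -0.403 0.325
endloop
endfacet
facet normal -0.193 0.922 -0.335
outer loop
vertex -2.896 -3.117 -3.933
vertex -3.486 -2.975 -3.202
vertex -2.553 -2.799 -3.254
endloop
endfacet
facet normal 0.890 -0.358 -0.282
outer loop
vertex -2.896 -3.117 -3.933
vertex -2.553 -2.799 -3.254
vertex -3.114 -4.745 -2.558
endloop
endfacet
facet normal -0.193 0.922 -0.335
outer loop
vertex -2.553 -2.799 -3.254
vertex -3.486 -2.975 -3.202
vertex -2.912 -2.613 -2.536
endloop
endfacet
facet normal 0.882 -0.088 0.464
outer loop
vertex -2.553 -2.799 -3.254
vertex -2.912 -2.613 -2.536
vertex -3.114 -4.745 -2.558
endloop
endfacet
facet normal -0.193 0.922 -0.335
outer loop
vertex -2.912 -2.613 -2.536
vertex -3.486 -2.975 -3.202
vertex -3.703 -2.7 -2.319
endloop
endfacet
facet normal 0.268 -0.035 0.963
outer loop
vertex -2.912 -2.613 -2.536
vertex -3.703 -2.7 -2.319
vertex -3.114 -4.745 -2.558
endloop
endfacet
facet normal -0.193 0.922 -0.335
outer loop
vertex -3.703 -2.7 -2.319
vertex -3.486 -2.975 -3.202
vertex -4.33 -2.993 -2.766
endloop
endfacet
facet normal -0.487 -0.239 0.840
outer loop
vertex -3.703 -2.7 -2.319
vertex -4.33 -2.993 -2.766
vertex -3.114 -4.745 -2.558
endloop
endfacet
facet normal -0.193 0.922 -0.335
outer loop
vertex -4.33 -2.993 -2.766
vertex -3.486 -2.975 -3.202
vertex -4.321 -3.273 -3.542
endloop
endfacet
facet normal -0.817 -0.545 0.187
outer loop
vertex -4.33 -2.993 -2.766
vertex -4.321 -3.273 -3.542
vertex -3.114 -4.745 -2.558
endloop
endfacet
facet normal -0.193 0.922 -0.335
outer loop
vertex -4.321 -3.273 -3.542
vertex -3.486 -2.975 -3.202
vertex -3.683 -3.328 -4.061
endloop
endfacet
facet normal -0.472 -0.724 -0.504
outer loop
vertex -4.321 -3.273 -3.542
vertex -3.683 -3.328 -4.061
vertex -3.114 -4.745 -2.558
endloop
endfacet
facet normal -0.193 0.922 -0.335
outer loop
vertex -3.683 -3.328 -4.061
vertex -3.486 -2.975 -3.202
vertex -2.896 -3.117 -3.933
endloop
endfacet
facet normal 0.288 -0.640 -0.712
outer loop
vertex -3.683 -3.328 -4.061
vertex -2.896 -3.117 -3.933
vertex -3.114 -4.745 -2.558
endloop
endfacet

endsolid


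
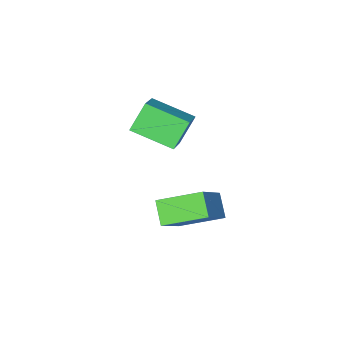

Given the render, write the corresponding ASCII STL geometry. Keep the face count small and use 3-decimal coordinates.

solid 
facet normal -0.583 -0.099 0.806
outer loop
vertex -1.952 -3.134 -0.971
vertex -1.046 -2.16 -0.196
vertex -2.999 -1.697 -1.551
endloop
endfacet
facet normal -0.589 -0.632 -0.504
outer loop
vertex -2.194 -1.56 -2.664
vertex -1.952 -3.134 -0.971
vertex -2.999 -1.697 -1.551
endloop
endfacet
facet normal -0.583 -0.099 0.806
outer loop
vertex -2.999 -1.697 -1.551
vertex -1.046 -2.16 -0.196
vertex -2.092 -0.723 -0.776
endloop
endfacet
facet normal -0.560 0.768 -0.310
outer loop
vertex -2.092 -0.723 -0.776
vertex -2.194 -1.56 -2.664
vertex -2.999 -1.697 -1.551
endloop
endfacet
facet normal 0.560 -0.768 0.311
outer loop
vertex -1.952 -3.134 -0.971
vertex -0.241 -2.023 -1.309
vertex -1.046 -2.16 -0.196
endloop
endfacet
facet normal -0.589 -0.632 -0.503
outer loop
vertex -1.148 -2.997 -2.084
vertex -1.952 -3.134 -0.971
vertex -2.194 -1.56 -2.664
endloop
endfacet
facet normal 0.560 -0.768 0.310
outer loop
vertex -1.148 -2.997 -2.084
vertex -0.241 -2.023 -1.309
vertex -1.952 -3.134 -0.971
endloop
endfacet
facet normal 0.589 0.632 0.504
outer loop
vertex -1.046 -2.16 -0.196
vertex -0.241 -2.023 -1.309
vertex -2.092 -0.723 -0.776
endloop
endfacet
facet normal -0.560 0.768 -0.310
outer loop
vertex -1.288 -0.586 -1.889
vertex -2.194 -1.56 -2.664
vertex -2.092 -0.723 -0.776
endloop
endfacet
facet normal 0.589 0.632 0.503
outer loop
vertex -2.092 -0.723 -0.776
vertex -0.241 -2.023 -1.309
vertex -1.288 -0.586 -1.889
endloop
endfacet
facet normal 0.583 0.099 -0.806
outer loop
vertex -1.288 -0.586 -1.889
vertex -1.148 -2.997 -2.084
vertex -2.194 -1.56 -2.664
endloop
endfacet
facet normal 0.583 0.099 -0.807
outer loop
vertex -0.241 -2.023 -1.309
vertex -1.148 -2.997 -2.084
vertex -1.288 -0.586 -1.889
endloop
endfacet
facet normal -0.646 -0.384 -0.660
outer loop
vertex -0.588 0.477 -3.867
vertex -1.925 1.562 -3.191
vertex -0.314 1.269 -4.596
endloop
endfacet
facet normal 0.723 -0.587 -0.366
outer loop
vertex 0.945 2.018 -3.309
vertex -0.588 0.477 -3.867
vertex -0.314 1.269 -4.596
endloop
endfacet
facet normal -0.646 -0.384 -0.660
outer loop
vertex -0.314 1.269 -4.596
vertex -1.925 1.562 -3.191
vertex -1.651 2.354 -3.92
endloop
endfacet
facet normal 0.247 0.713 -0.656
outer loop
vertex -1.651 2.354 -3.92
vertex 0.945 2.018 -3.309
vertex -0.314 1.269 -4.596
endloop
endfacet
facet normal -0.247 -0.713 0.656
outer loop
vertex -0.588 0.477 -3.867
vertex -0.666 2.311 -1.904
vertex -1.925 1.562 -3.191
endloop
endfacet
facet normal 0.723 -0.587 -0.366
outer loop
vertex 0.671 1.226 -2.58
vertex -0.588 0.477 -3.867
vertex 0.945 2.018 -3.309
endloop
endfacet
facet normal -0.247 -0.713 0.656
outer loop
vertex 0.671 1.226 -2.58
vertex -0.666 2.311 -1.904
vertex -0.588 0.477 -3.867
endloop
endfacet
facet normal -0.723 0.587 0.366
outer loop
vertex -1.925 1.562 -3.191
vertex -0.666 2.311 -1.904
vertex -1.651 2.354 -3.92
endloop
endfacet
facet normal 0.247 0.713 -0.656
outer loop
vertex -0.392 3.103 -2.633
vertex 0.945 2.018 -3.309
vertex -1.651 2.354 -3.92
endloop
endfacet
facet normal -0.723 0.587 0.366
outer loop
vertex -1.651 2.354 -3.92
vertex -0.666 2.311 -1.904
vertex -0.392 3.103 -2.633
endloop
endfacet
facet normal 0.646 0.384 0.660
outer loop
vertex -0.392 3.103 -2.633
vertex 0.671 1.226 -2.58
vertex 0.945 2.018 -3.309
endloop
endfacet
facet normal 0.646 0.384 0.660
outer loop
vertex -0.666 2.311 -1.904
vertex 0.671 1.226 -2.58
vertex -0.392 3.103 -2.633
endloop
endfacet

endsolid


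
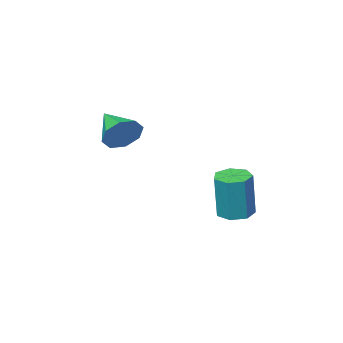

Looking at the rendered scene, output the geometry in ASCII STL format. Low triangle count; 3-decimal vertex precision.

solid 
facet normal 0.028 0.918 -0.395
outer loop
vertex 2.577 -0.558 1.126
vertex 2.204 -0.229 1.864
vertex 3.039 -0.372 1.591
endloop
endfacet
facet normal 0.649 -0.658 -0.382
outer loop
vertex 2.577 -0.558 1.126
vertex 3.039 -0.372 1.591
vertex 2.156 -1.791 2.536
endloop
endfacet
facet normal 0.028 0.919 -0.394
outer loop
vertex 3.039 -0.372 1.591
vertex 2.204 -0.229 1.864
vertex 3.011 -0.103 2.216
endloop
endfacet
facet normal 0.887 -0.408 0.216
outer loop
vertex 3.039 -0.372 1.591
vertex 3.011 -0.103 2.216
vertex 2.156 -1.791 2.536
endloop
endfacet
facet normal 0.029 0.918 -0.395
outer loop
vertex 3.011 -0.103 2.216
vertex 2.204 -0.229 1.864
vertex 2.511 0.093 2.635
endloop
endfacet
facet normal 0.598 -0.154 0.786
outer loop
vertex 3.011 -0.103 2.216
vertex 2.511 0.093 2.635
vertex 2.156 -1.791 2.536
endloop
endfacet
facet normal 0.027 0.919 -0.394
outer loop
vertex 2.511 0.093 2.635
vertex 2.204 -0.229 1.864
vertex 1.83 0.099 2.603
endloop
endfacet
facet normal -0.047 -0.044 0.998
outer loop
vertex 2.511 0.093 2.635
vertex 1.83 0.099 2.603
vertex 2.156 -1.791 2.536
endloop
endfacet
facet normal 0.027 0.919 -0.394
outer loop
vertex 1.83 0.099 2.603
vertex 2.204 -0.229 1.864
vertex 1.369 -0.087 2.138
endloop
endfacet
facet normal -0.674 -0.142 0.725
outer loop
vertex 1.83 0.099 2.603
vertex 1.369 -0.087 2.138
vertex 2.156 -1.791 2.536
endloop
endfacet
facet normal 0.027 0.919 -0.394
outer loop
vertex 1.369 -0.087 2.138
vertex 2.204 -0.229 1.864
vertex 1.396 -0.356 1.513
endloop
endfacet
facet normal -0.911 -0.391 0.129
outer loop
vertex 1.369 -0.087 2.138
vertex 1.396 -0.356 1.513
vertex 2.156 -1.791 2.536
endloop
endfacet
facet normal 0.027 0.918 -0.395
outer loop
vertex 1.396 -0.356 1.513
vertex 2.204 -0.229 1.864
vertex 1.896 -0.551 1.094
endloop
endfacet
facet normal -0.623 -0.645 -0.443
outer loop
vertex 1.396 -0.356 1.513
vertex 1.896 -0.551 1.094
vertex 2.156 -1.791 2.536
endloop
endfacet
facet normal 0.028 0.918 -0.395
outer loop
vertex 1.896 -0.551 1.094
vertex 2.204 -0.229 1.864
vertex 2.577 -0.558 1.126
endloop
endfacet
facet normal 0.023 -0.756 -0.654
outer loop
vertex 1.896 -0.551 1.094
vertex 2.577 -0.558 1.126
vertex 2.156 -1.791 2.536
endloop
endfacet
facet normal -0.129 -0.097 -0.987
outer loop
vertex -2.171 0.589 -3.3
vertex -2.77 0.074 -3.171
vertex -2.804 0.87 -3.245
endloop
endfacet
facet normal 0.391 0.909 -0.141
outer loop
vertex -2.171 0.589 -3.3
vertex -2.804 0.87 -3.245
vertex -1.892 0.801 -1.158
endloop
endfacet
facet normal 0.392 0.909 -0.141
outer loop
vertex -1.892 0.801 -1.158
vertex -2.804 0.87 -3.245
vertex -2.525 1.082 -1.104
endloop
endfacet
facet normal 0.128 0.099 0.987
outer loop
vertex -1.892 0.801 -1.158
vertex -2.525 1.082 -1.104
vertex -2.49 0.286 -1.029
endloop
endfacet
facet normal -0.129 -0.097 -0.987
outer loop
vertex -2.804 0.87 -3.245
vertex -2.77 0.074 -3.171
vertex -3.411 0.551 -3.134
endloop
endfacet
facet normal -0.469 0.883 -0.026
outer loop
vertex -2.804 0.87 -3.245
vertex -3.411 0.551 -3.134
vertex -2.525 1.082 -1.104
endloop
endfacet
facet normal -0.469 0.883 -0.026
outer loop
vertex -2.525 1.082 -1.104
vertex -3.411 0.551 -3.134
vertex -3.131 0.763 -0.993
endloop
endfacet
facet normal 0.129 0.099 0.987
outer loop
vertex -2.525 1.082 -1.104
vertex -3.131 0.763 -0.993
vertex -2.49 0.286 -1.029
endloop
endfacet
facet normal -0.129 -0.097 -0.987
outer loop
vertex -3.411 0.551 -3.134
vertex -2.77 0.074 -3.171
vertex -3.535 -0.127 -3.051
endloop
endfacet
facet normal -0.975 0.192 0.109
outer loop
vertex -3.411 0.551 -3.134
vertex -3.535 -0.127 -3.051
vertex -3.131 0.763 -0.993
endloop
endfacet
facet normal -0.975 0.192 0.109
outer loop
vertex -3.131 0.763 -0.993
vertex -3.535 -0.127 -3.051
vertex -3.255 0.085 -0.91
endloop
endfacet
facet normal 0.128 0.097 0.987
outer loop
vertex -3.131 0.763 -0.993
vertex -3.255 0.085 -0.91
vertex -2.49 0.286 -1.029
endloop
endfacet
facet normal -0.129 -0.098 -0.987
outer loop
vertex -3.535 -0.127 -3.051
vertex -2.77 0.074 -3.171
vertex -3.083 -0.654 -3.058
endloop
endfacet
facet normal -0.748 -0.644 0.162
outer loop
vertex -3.535 -0.127 -3.051
vertex -3.083 -0.654 -3.058
vertex -3.255 0.085 -0.91
endloop
endfacet
facet normal -0.748 -0.644 0.161
outer loop
vertex -3.255 0.085 -0.91
vertex -3.083 -0.654 -3.058
vertex -2.803 -0.442 -0.916
endloop
endfacet
facet normal 0.128 0.098 0.987
outer loop
vertex -3.255 0.085 -0.91
vertex -2.803 -0.442 -0.916
vertex -2.49 0.286 -1.029
endloop
endfacet
facet normal -0.129 -0.098 -0.987
outer loop
vertex -3.083 -0.654 -3.058
vertex -2.77 0.074 -3.171
vertex -2.395 -0.632 -3.15
endloop
endfacet
facet normal 0.044 -0.995 0.093
outer loop
vertex -3.083 -0.654 -3.058
vertex -2.395 -0.632 -3.15
vertex -2.803 -0.442 -0.916
endloop
endfacet
facet normal 0.044 -0.995 0.093
outer loop
vertex -2.803 -0.442 -0.916
vertex -2.395 -0.632 -3.15
vertex -2.115 -0.42 -1.008
endloop
endfacet
facet normal 0.129 0.098 0.987
outer loop
vertex -2.803 -0.442 -0.916
vertex -2.115 -0.42 -1.008
vertex -2.49 0.286 -1.029
endloop
endfacet
facet normal -0.128 -0.097 -0.987
outer loop
vertex -2.395 -0.632 -3.15
vertex -2.77 0.074 -3.171
vertex -1.989 -0.079 -3.257
endloop
endfacet
facet normal 0.801 -0.597 -0.046
outer loop
vertex -2.395 -0.632 -3.15
vertex -1.989 -0.079 -3.257
vertex -2.115 -0.42 -1.008
endloop
endfacet
facet normal 0.802 -0.596 -0.045
outer loop
vertex -2.115 -0.42 -1.008
vertex -1.989 -0.079 -3.257
vertex -1.71 0.133 -1.116
endloop
endfacet
facet normal 0.129 0.098 0.987
outer loop
vertex -2.115 -0.42 -1.008
vertex -1.71 0.133 -1.116
vertex -2.49 0.286 -1.029
endloop
endfacet
facet normal -0.128 -0.098 -0.987
outer loop
vertex -1.989 -0.079 -3.257
vertex -2.77 0.074 -3.171
vertex -2.171 0.589 -3.3
endloop
endfacet
facet normal 0.956 0.251 -0.149
outer loop
vertex -1.989 -0.079 -3.257
vertex -2.171 0.589 -3.3
vertex -1.71 0.133 -1.116
endloop
endfacet
facet normal 0.956 0.251 -0.149
outer loop
vertex -1.71 0.133 -1.116
vertex -2.171 0.589 -3.3
vertex -1.892 0.801 -1.158
endloop
endfacet
facet normal 0.129 0.097 0.987
outer loop
vertex -1.71 0.133 -1.116
vertex -1.892 0.801 -1.158
vertex -2.49 0.286 -1.029
endloop
endfacet

endsolid


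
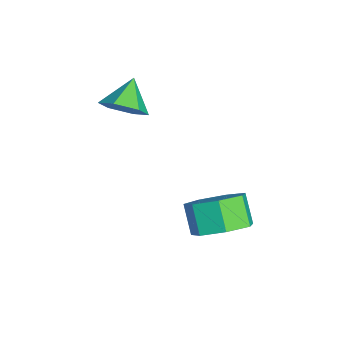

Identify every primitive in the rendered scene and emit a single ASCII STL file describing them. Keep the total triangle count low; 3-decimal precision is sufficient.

solid 
facet normal 0.712 -0.337 -0.616
outer loop
vertex 0.225 -3.284 0.415
vertex -0.355 -3.741 -0.005
vertex -0.186 -2.944 -0.246
endloop
endfacet
facet normal 0.078 0.905 0.417
outer loop
vertex 0.225 -3.284 0.415
vertex -0.186 -2.944 -0.246
vertex -1.245 -3.319 0.765
endloop
endfacet
facet normal 0.712 -0.337 -0.616
outer loop
vertex -0.186 -2.944 -0.246
vertex -0.355 -3.741 -0.005
vertex -0.767 -3.401 -0.667
endloop
endfacet
facet normal -0.502 0.837 -0.216
outer loop
vertex -0.186 -2.944 -0.246
vertex -0.767 -3.401 -0.667
vertex -1.245 -3.319 0.765
endloop
endfacet
facet normal 0.711 -0.338 -0.616
outer loop
vertex -0.767 -3.401 -0.667
vertex -0.355 -3.741 -0.005
vertex -0.936 -4.198 -0.425
endloop
endfacet
facet normal -0.942 0.102 -0.320
outer loop
vertex -0.767 -3.401 -0.667
vertex -0.936 -4.198 -0.425
vertex -1.245 -3.319 0.765
endloop
endfacet
facet normal 0.711 -0.337 -0.617
outer loop
vertex -0.936 -4.198 -0.425
vertex -0.355 -3.741 -0.005
vertex -0.524 -4.538 0.236
endloop
endfacet
facet normal -0.799 -0.563 0.209
outer loop
vertex -0.936 -4.198 -0.425
vertex -0.524 -4.538 0.236
vertex -1.245 -3.319 0.765
endloop
endfacet
facet normal 0.712 -0.337 -0.616
outer loop
vertex -0.524 -4.538 0.236
vertex -0.355 -3.741 -0.005
vertex 0.056 -4.081 0.656
endloop
endfacet
facet normal -0.219 -0.495 0.841
outer loop
vertex -0.524 -4.538 0.236
vertex 0.056 -4.081 0.656
vertex -1.245 -3.319 0.765
endloop
endfacet
facet normal 0.712 -0.337 -0.616
outer loop
vertex 0.056 -4.081 0.656
vertex -0.355 -3.741 -0.005
vertex 0.225 -3.284 0.415
endloop
endfacet
facet normal 0.219 0.239 0.946
outer loop
vertex 0.056 -4.081 0.656
vertex 0.225 -3.284 0.415
vertex -1.245 -3.319 0.765
endloop
endfacet
facet normal 0.655 0.134 -0.744
outer loop
vertex 3.247 -0.849 -3.231
vertex 2.466 -0.85 -3.919
vertex 2.88 -0.044 -3.409
endloop
endfacet
facet normal 0.636 0.432 0.639
outer loop
vertex 3.247 -0.849 -3.231
vertex 2.88 -0.044 -3.409
vertex 2.474 -1.008 -2.354
endloop
endfacet
facet normal 0.637 0.431 0.639
outer loop
vertex 2.474 -1.008 -2.354
vertex 2.88 -0.044 -3.409
vertex 2.107 -0.203 -2.531
endloop
endfacet
facet normal -0.655 -0.135 0.744
outer loop
vertex 2.474 -1.008 -2.354
vertex 2.107 -0.203 -2.531
vertex 1.694 -1.01 -3.041
endloop
endfacet
facet normal 0.654 0.135 -0.744
outer loop
vertex 2.88 -0.044 -3.409
vertex 2.466 -0.85 -3.919
vertex 2.201 0.154 -3.97
endloop
endfacet
facet normal 0.079 0.966 0.245
outer loop
vertex 2.88 -0.044 -3.409
vertex 2.201 0.154 -3.97
vertex 2.107 -0.203 -2.531
endloop
endfacet
facet normal 0.080 0.966 0.245
outer loop
vertex 2.107 -0.203 -2.531
vertex 2.201 0.154 -3.97
vertex 1.429 -0.005 -3.092
endloop
endfacet
facet normal -0.655 -0.135 0.744
outer loop
vertex 2.107 -0.203 -2.531
vertex 1.429 -0.005 -3.092
vertex 1.694 -1.01 -3.041
endloop
endfacet
facet normal 0.655 0.135 -0.744
outer loop
vertex 2.201 0.154 -3.97
vertex 2.466 -0.85 -3.919
vertex 1.722 -0.405 -4.493
endloop
endfacet
facet normal -0.539 0.774 -0.334
outer loop
vertex 2.201 0.154 -3.97
vertex 1.722 -0.405 -4.493
vertex 1.429 -0.005 -3.092
endloop
endfacet
facet normal -0.539 0.774 -0.334
outer loop
vertex 1.429 -0.005 -3.092
vertex 1.722 -0.405 -4.493
vertex 0.95 -0.564 -3.615
endloop
endfacet
facet normal -0.655 -0.135 0.744
outer loop
vertex 1.429 -0.005 -3.092
vertex 0.95 -0.564 -3.615
vertex 1.694 -1.01 -3.041
endloop
endfacet
facet normal 0.655 0.135 -0.744
outer loop
vertex 1.722 -0.405 -4.493
vertex 2.466 -0.85 -3.919
vertex 1.804 -1.299 -4.583
endloop
endfacet
facet normal -0.751 -0.002 -0.661
outer loop
vertex 1.722 -0.405 -4.493
vertex 1.804 -1.299 -4.583
vertex 0.95 -0.564 -3.615
endloop
endfacet
facet normal -0.750 -0.001 -0.661
outer loop
vertex 0.95 -0.564 -3.615
vertex 1.804 -1.299 -4.583
vertex 1.031 -1.458 -3.706
endloop
endfacet
facet normal -0.655 -0.135 0.744
outer loop
vertex 0.95 -0.564 -3.615
vertex 1.031 -1.458 -3.706
vertex 1.694 -1.01 -3.041
endloop
endfacet
facet normal 0.655 0.135 -0.744
outer loop
vertex 1.804 -1.299 -4.583
vertex 2.466 -0.85 -3.919
vertex 2.384 -1.855 -4.173
endloop
endfacet
facet normal -0.397 -0.776 -0.491
outer loop
vertex 1.804 -1.299 -4.583
vertex 2.384 -1.855 -4.173
vertex 1.031 -1.458 -3.706
endloop
endfacet
facet normal -0.397 -0.775 -0.491
outer loop
vertex 1.031 -1.458 -3.706
vertex 2.384 -1.855 -4.173
vertex 1.612 -2.015 -3.296
endloop
endfacet
facet normal -0.655 -0.135 0.744
outer loop
vertex 1.031 -1.458 -3.706
vertex 1.612 -2.015 -3.296
vertex 1.694 -1.01 -3.041
endloop
endfacet
facet normal 0.655 0.135 -0.744
outer loop
vertex 2.384 -1.855 -4.173
vertex 2.466 -0.85 -3.919
vertex 3.026 -1.655 -3.572
endloop
endfacet
facet normal 0.255 -0.966 0.049
outer loop
vertex 2.384 -1.855 -4.173
vertex 3.026 -1.655 -3.572
vertex 1.612 -2.015 -3.296
endloop
endfacet
facet normal 0.256 -0.966 0.050
outer loop
vertex 1.612 -2.015 -3.296
vertex 3.026 -1.655 -3.572
vertex 2.254 -1.814 -2.694
endloop
endfacet
facet normal -0.655 -0.135 0.744
outer loop
vertex 1.612 -2.015 -3.296
vertex 2.254 -1.814 -2.694
vertex 1.694 -1.01 -3.041
endloop
endfacet
facet normal 0.655 0.135 -0.744
outer loop
vertex 3.026 -1.655 -3.572
vertex 2.466 -0.85 -3.919
vertex 3.247 -0.849 -3.231
endloop
endfacet
facet normal 0.715 -0.429 0.551
outer loop
vertex 3.026 -1.655 -3.572
vertex 3.247 -0.849 -3.231
vertex 2.254 -1.814 -2.694
endloop
endfacet
facet normal 0.715 -0.428 0.553
outer loop
vertex 2.254 -1.814 -2.694
vertex 3.247 -0.849 -3.231
vertex 2.474 -1.008 -2.354
endloop
endfacet
facet normal -0.655 -0.135 0.744
outer loop
vertex 2.254 -1.814 -2.694
vertex 2.474 -1.008 -2.354
vertex 1.694 -1.01 -3.041
endloop
endfacet

endsolid


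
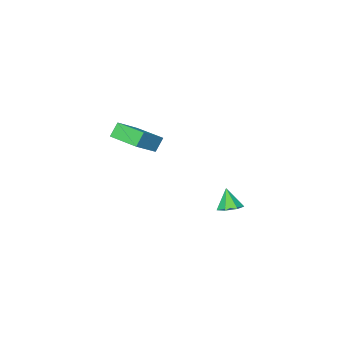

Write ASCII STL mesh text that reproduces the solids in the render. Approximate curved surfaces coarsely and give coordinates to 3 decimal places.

solid 
facet normal 0.098 0.383 -0.919
outer loop
vertex 3.8 3.021 -2.722
vertex 3.113 3.267 -2.693
vertex 3.727 3.604 -2.487
endloop
endfacet
facet normal 0.836 -0.112 0.537
outer loop
vertex 3.8 3.021 -2.722
vertex 3.727 3.604 -2.487
vertex 2.987 2.773 -1.507
endloop
endfacet
facet normal 0.098 0.382 -0.919
outer loop
vertex 3.727 3.604 -2.487
vertex 3.113 3.267 -2.693
vertex 3.192 3.934 -2.407
endloop
endfacet
facet normal 0.425 0.507 0.750
outer loop
vertex 3.727 3.604 -2.487
vertex 3.192 3.934 -2.407
vertex 2.987 2.773 -1.507
endloop
endfacet
facet normal 0.097 0.382 -0.919
outer loop
vertex 3.192 3.934 -2.407
vertex 3.113 3.267 -2.693
vertex 2.597 3.761 -2.542
endloop
endfacet
facet normal -0.340 0.613 0.713
outer loop
vertex 3.192 3.934 -2.407
vertex 2.597 3.761 -2.542
vertex 2.987 2.773 -1.507
endloop
endfacet
facet normal 0.098 0.383 -0.919
outer loop
vertex 2.597 3.761 -2.542
vertex 3.113 3.267 -2.693
vertex 2.392 3.216 -2.791
endloop
endfacet
facet normal -0.883 0.125 0.452
outer loop
vertex 2.597 3.761 -2.542
vertex 2.392 3.216 -2.791
vertex 2.987 2.773 -1.507
endloop
endfacet
facet normal 0.098 0.382 -0.919
outer loop
vertex 2.392 3.216 -2.791
vertex 3.113 3.267 -2.693
vertex 2.729 2.709 -2.966
endloop
endfacet
facet normal -0.794 -0.585 0.166
outer loop
vertex 2.392 3.216 -2.791
vertex 2.729 2.709 -2.966
vertex 2.987 2.773 -1.507
endloop
endfacet
facet normal 0.098 0.382 -0.919
outer loop
vertex 2.729 2.709 -2.966
vertex 3.113 3.267 -2.693
vertex 3.356 2.622 -2.935
endloop
endfacet
facet normal -0.140 -0.988 0.068
outer loop
vertex 2.729 2.709 -2.966
vertex 3.356 2.622 -2.935
vertex 2.987 2.773 -1.507
endloop
endfacet
facet normal 0.098 0.382 -0.919
outer loop
vertex 3.356 2.622 -2.935
vertex 3.113 3.267 -2.693
vertex 3.8 3.021 -2.722
endloop
endfacet
facet normal 0.586 -0.776 0.233
outer loop
vertex 3.356 2.622 -2.935
vertex 3.8 3.021 -2.722
vertex 2.987 2.773 -1.507
endloop
endfacet
facet normal -0.807 -0.156 -0.570
outer loop
vertex 2.974 -4.825 -0.403
vertex 2.647 -2.944 -0.455
vertex 3.545 -4.748 -1.232
endloop
endfacet
facet normal 0.172 -0.985 0.027
outer loop
vertex 5.053 -4.456 -0.165
vertex 2.974 -4.825 -0.403
vertex 3.545 -4.748 -1.232
endloop
endfacet
facet normal -0.807 -0.156 -0.570
outer loop
vertex 3.545 -4.748 -1.232
vertex 2.647 -2.944 -0.455
vertex 3.218 -2.867 -1.284
endloop
endfacet
facet normal 0.566 0.076 -0.821
outer loop
vertex 3.218 -2.867 -1.284
vertex 5.053 -4.456 -0.165
vertex 3.545 -4.748 -1.232
endloop
endfacet
facet normal -0.566 -0.076 0.821
outer loop
vertex 2.974 -4.825 -0.403
vertex 4.155 -2.652 0.612
vertex 2.647 -2.944 -0.455
endloop
endfacet
facet normal 0.172 -0.985 0.027
outer loop
vertex 4.482 -4.533 0.664
vertex 2.974 -4.825 -0.403
vertex 5.053 -4.456 -0.165
endloop
endfacet
facet normal -0.566 -0.076 0.821
outer loop
vertex 4.482 -4.533 0.664
vertex 4.155 -2.652 0.612
vertex 2.974 -4.825 -0.403
endloop
endfacet
facet normal -0.172 0.985 -0.027
outer loop
vertex 2.647 -2.944 -0.455
vertex 4.155 -2.652 0.612
vertex 3.218 -2.867 -1.284
endloop
endfacet
facet normal 0.566 0.076 -0.821
outer loop
vertex 4.726 -2.575 -0.217
vertex 5.053 -4.456 -0.165
vertex 3.218 -2.867 -1.284
endloop
endfacet
facet normal -0.172 0.985 -0.027
outer loop
vertex 3.218 -2.867 -1.284
vertex 4.155 -2.652 0.612
vertex 4.726 -2.575 -0.217
endloop
endfacet
facet normal 0.807 0.156 0.570
outer loop
vertex 4.726 -2.575 -0.217
vertex 4.482 -4.533 0.664
vertex 5.053 -4.456 -0.165
endloop
endfacet
facet normal 0.807 0.156 0.570
outer loop
vertex 4.155 -2.652 0.612
vertex 4.482 -4.533 0.664
vertex 4.726 -2.575 -0.217
endloop
endfacet

endsolid


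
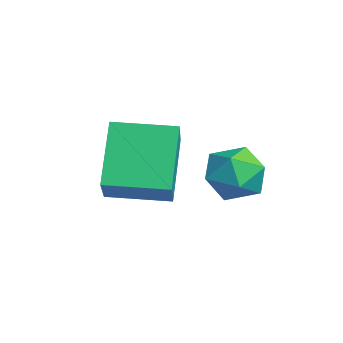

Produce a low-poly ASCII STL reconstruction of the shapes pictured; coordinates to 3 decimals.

solid 
facet normal -0.578 0.239 0.780
outer loop
vertex -4.148 0.176 0.692
vertex -3.607 1.837 0.583
vertex -5.409 0.519 -0.348
endloop
endfacet
facet normal -0.309 -0.949 0.062
outer loop
vertex -4.213 0.023 -1.963
vertex -4.148 0.176 0.692
vertex -5.409 0.519 -0.348
endloop
endfacet
facet normal -0.578 0.239 0.780
outer loop
vertex -5.409 0.519 -0.348
vertex -3.607 1.837 0.583
vertex -4.868 2.18 -0.457
endloop
endfacet
facet normal -0.755 0.205 -0.622
outer loop
vertex -4.868 2.18 -0.457
vertex -4.213 0.023 -1.963
vertex -5.409 0.519 -0.348
endloop
endfacet
facet normal 0.755 -0.205 0.622
outer loop
vertex -4.148 0.176 0.692
vertex -2.411 1.341 -1.032
vertex -3.607 1.837 0.583
endloop
endfacet
facet normal -0.309 -0.949 0.062
outer loop
vertex -2.952 -0.32 -0.923
vertex -4.148 0.176 0.692
vertex -4.213 0.023 -1.963
endloop
endfacet
facet normal 0.755 -0.205 0.622
outer loop
vertex -2.952 -0.32 -0.923
vertex -2.411 1.341 -1.032
vertex -4.148 0.176 0.692
endloop
endfacet
facet normal 0.309 0.949 -0.062
outer loop
vertex -3.607 1.837 0.583
vertex -2.411 1.341 -1.032
vertex -4.868 2.18 -0.457
endloop
endfacet
facet normal -0.755 0.205 -0.622
outer loop
vertex -3.672 1.684 -2.072
vertex -4.213 0.023 -1.963
vertex -4.868 2.18 -0.457
endloop
endfacet
facet normal 0.309 0.949 -0.062
outer loop
vertex -4.868 2.18 -0.457
vertex -2.411 1.341 -1.032
vertex -3.672 1.684 -2.072
endloop
endfacet
facet normal 0.578 -0.239 -0.780
outer loop
vertex -3.672 1.684 -2.072
vertex -2.952 -0.32 -0.923
vertex -4.213 0.023 -1.963
endloop
endfacet
facet normal 0.578 -0.239 -0.780
outer loop
vertex -2.411 1.341 -1.032
vertex -2.952 -0.32 -0.923
vertex -3.672 1.684 -2.072
endloop
endfacet
facet normal -0.026 0.854 0.520
outer loop
vertex -2.374 3.675 -0.539
vertex -2.39 3.199 0.242
vertex -1.591 3.447 -0.125
endloop
endfacet
facet normal 0.324 0.941 -0.095
outer loop
vertex -2.374 3.675 -0.539
vertex -1.591 3.447 -0.125
vertex -1.664 3.38 -1.035
endloop
endfacet
facet normal -0.119 0.769 -0.628
outer loop
vertex -2.374 3.675 -0.539
vertex -1.664 3.38 -1.035
vertex -2.51 3.09 -1.229
endloop
endfacet
facet normal -0.744 0.575 -0.341
outer loop
vertex -2.374 3.675 -0.539
vertex -2.51 3.09 -1.229
vertex -2.958 2.978 -0.44
endloop
endfacet
facet normal -0.686 0.627 0.368
outer loop
vertex -2.374 3.675 -0.539
vertex -2.958 2.978 -0.44
vertex -2.39 3.199 0.242
endloop
endfacet
facet normal 0.870 0.482 -0.105
outer loop
vertex -1.664 3.38 -1.035
vertex -1.591 3.447 -0.125
vertex -1.242 2.722 -0.56
endloop
endfacet
facet normal 0.303 0.341 0.890
outer loop
vertex -1.591 3.447 -0.125
vertex -2.39 3.199 0.242
vertex -1.69 2.61 0.229
endloop
endfacet
facet normal -0.764 -0.025 0.645
outer loop
vertex -2.39 3.199 0.242
vertex -2.958 2.978 -0.44
vertex -2.536 2.32 0.035
endloop
endfacet
facet normal -0.857 -0.111 -0.503
outer loop
vertex -2.958 2.978 -0.44
vertex -2.51 3.09 -1.229
vertex -2.609 2.253 -0.875
endloop
endfacet
facet normal 0.152 0.202 -0.967
outer loop
vertex -2.51 3.09 -1.229
vertex -1.664 3.38 -1.035
vertex -1.81 2.501 -1.242
endloop
endfacet
facet normal 0.744 -0.575 0.341
outer loop
vertex -1.826 2.025 -0.461
vertex -1.242 2.722 -0.56
vertex -1.69 2.61 0.229
endloop
endfacet
facet normal 0.119 -0.769 0.628
outer loop
vertex -1.826 2.025 -0.461
vertex -1.69 2.61 0.229
vertex -2.536 2.32 0.035
endloop
endfacet
facet normal -0.324 -0.941 0.095
outer loop
vertex -1.826 2.025 -0.461
vertex -2.536 2.32 0.035
vertex -2.609 2.253 -0.875
endloop
endfacet
facet normal 0.026 -0.854 -0.520
outer loop
vertex -1.826 2.025 -0.461
vertex -2.609 2.253 -0.875
vertex -1.81 2.501 -1.242
endloop
endfacet
facet normal 0.686 -0.627 -0.368
outer loop
vertex -1.826 2.025 -0.461
vertex -1.81 2.501 -1.242
vertex -1.242 2.722 -0.56
endloop
endfacet
facet normal 0.857 0.111 0.503
outer loop
vertex -1.69 2.61 0.229
vertex -1.242 2.722 -0.56
vertex -1.591 3.447 -0.125
endloop
endfacet
facet normal -0.152 -0.202 0.967
outer loop
vertex -2.536 2.32 0.035
vertex -1.69 2.61 0.229
vertex -2.39 3.199 0.242
endloop
endfacet
facet normal -0.870 -0.482 0.105
outer loop
vertex -2.609 2.253 -0.875
vertex -2.536 2.32 0.035
vertex -2.958 2.978 -0.44
endloop
endfacet
facet normal -0.303 -0.341 -0.890
outer loop
vertex -1.81 2.501 -1.242
vertex -2.609 2.253 -0.875
vertex -2.51 3.09 -1.229
endloop
endfacet
facet normal 0.764 0.025 -0.645
outer loop
vertex -1.242 2.722 -0.56
vertex -1.81 2.501 -1.242
vertex -1.664 3.38 -1.035
endloop
endfacet

endsolid


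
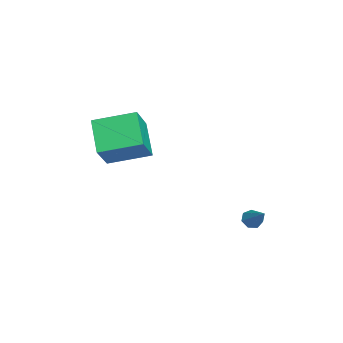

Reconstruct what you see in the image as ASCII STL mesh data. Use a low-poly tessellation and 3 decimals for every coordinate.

solid 
facet normal -0.784 -0.114 0.611
outer loop
vertex -2.735 -4.599 2.693
vertex -2.604 -2.556 3.243
vertex -3.891 -4.148 1.294
endloop
endfacet
facet normal -0.062 -0.964 -0.260
outer loop
vertex -2.356 -3.924 0.097
vertex -2.735 -4.599 2.693
vertex -3.891 -4.148 1.294
endloop
endfacet
facet normal -0.783 -0.115 0.611
outer loop
vertex -3.891 -4.148 1.294
vertex -2.604 -2.556 3.243
vertex -3.761 -2.105 1.844
endloop
endfacet
facet normal -0.618 0.241 -0.748
outer loop
vertex -3.761 -2.105 1.844
vertex -2.356 -3.924 0.097
vertex -3.891 -4.148 1.294
endloop
endfacet
facet normal 0.618 -0.241 0.748
outer loop
vertex -2.735 -4.599 2.693
vertex -1.069 -2.332 2.046
vertex -2.604 -2.556 3.243
endloop
endfacet
facet normal -0.062 -0.964 -0.260
outer loop
vertex -1.199 -4.375 1.496
vertex -2.735 -4.599 2.693
vertex -2.356 -3.924 0.097
endloop
endfacet
facet normal 0.618 -0.241 0.748
outer loop
vertex -1.199 -4.375 1.496
vertex -1.069 -2.332 2.046
vertex -2.735 -4.599 2.693
endloop
endfacet
facet normal 0.062 0.964 0.260
outer loop
vertex -2.604 -2.556 3.243
vertex -1.069 -2.332 2.046
vertex -3.761 -2.105 1.844
endloop
endfacet
facet normal -0.618 0.241 -0.748
outer loop
vertex -2.225 -1.881 0.647
vertex -2.356 -3.924 0.097
vertex -3.761 -2.105 1.844
endloop
endfacet
facet normal 0.062 0.964 0.260
outer loop
vertex -3.761 -2.105 1.844
vertex -1.069 -2.332 2.046
vertex -2.225 -1.881 0.647
endloop
endfacet
facet normal 0.783 0.114 -0.611
outer loop
vertex -2.225 -1.881 0.647
vertex -1.199 -4.375 1.496
vertex -2.356 -3.924 0.097
endloop
endfacet
facet normal 0.784 0.115 -0.611
outer loop
vertex -1.069 -2.332 2.046
vertex -1.199 -4.375 1.496
vertex -2.225 -1.881 0.647
endloop
endfacet
facet normal -0.671 -0.313 -0.672
outer loop
vertex 1.259 2.117 -2.016
vertex 0.877 2.33 -1.734
vertex 1.158 2.546 -2.115
endloop
endfacet
facet normal 0.883 0.102 -0.459
outer loop
vertex 1.259 2.117 -2.016
vertex 1.158 2.546 -2.115
vertex 1.823 2.77 -0.786
endloop
endfacet
facet normal -0.671 -0.312 -0.672
outer loop
vertex 1.158 2.546 -2.115
vertex 0.877 2.33 -1.734
vertex 0.846 2.812 -1.927
endloop
endfacet
facet normal 0.465 0.805 -0.368
outer loop
vertex 1.158 2.546 -2.115
vertex 0.846 2.812 -1.927
vertex 1.823 2.77 -0.786
endloop
endfacet
facet normal -0.670 -0.313 -0.673
outer loop
vertex 0.846 2.812 -1.927
vertex 0.877 2.33 -1.734
vertex 0.557 2.714 -1.594
endloop
endfacet
facet normal -0.146 0.976 0.161
outer loop
vertex 0.846 2.812 -1.927
vertex 0.557 2.714 -1.594
vertex 1.823 2.77 -0.786
endloop
endfacet
facet normal -0.670 -0.313 -0.673
outer loop
vertex 0.557 2.714 -1.594
vertex 0.877 2.33 -1.734
vertex 0.51 2.327 -1.367
endloop
endfacet
facet normal -0.486 0.485 0.727
outer loop
vertex 0.557 2.714 -1.594
vertex 0.51 2.327 -1.367
vertex 1.823 2.77 -0.786
endloop
endfacet
facet normal -0.671 -0.311 -0.673
outer loop
vertex 0.51 2.327 -1.367
vertex 0.877 2.33 -1.734
vertex 0.739 1.942 -1.417
endloop
endfacet
facet normal -0.301 -0.297 0.906
outer loop
vertex 0.51 2.327 -1.367
vertex 0.739 1.942 -1.417
vertex 1.823 2.77 -0.786
endloop
endfacet
facet normal -0.670 -0.312 -0.674
outer loop
vertex 0.739 1.942 -1.417
vertex 0.877 2.33 -1.734
vertex 1.073 1.849 -1.706
endloop
endfacet
facet normal 0.269 -0.781 0.563
outer loop
vertex 0.739 1.942 -1.417
vertex 1.073 1.849 -1.706
vertex 1.823 2.77 -0.786
endloop
endfacet
facet normal -0.671 -0.312 -0.673
outer loop
vertex 1.073 1.849 -1.706
vertex 0.877 2.33 -1.734
vertex 1.259 2.117 -2.016
endloop
endfacet
facet normal 0.796 -0.604 -0.044
outer loop
vertex 1.073 1.849 -1.706
vertex 1.259 2.117 -2.016
vertex 1.823 2.77 -0.786
endloop
endfacet

endsolid


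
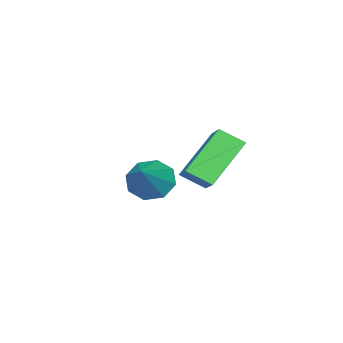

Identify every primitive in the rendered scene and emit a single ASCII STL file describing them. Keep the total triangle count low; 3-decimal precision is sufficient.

solid 
facet normal -0.751 -0.243 -0.614
outer loop
vertex -1.376 -2.333 -3.755
vertex -1.962 -1.723 -3.279
vertex -1.365 -1.647 -4.04
endloop
endfacet
facet normal 0.915 -0.167 -0.366
outer loop
vertex -1.376 -2.333 -3.755
vertex -1.365 -1.647 -4.04
vertex -0.518 -1.257 -2.101
endloop
endfacet
facet normal -0.751 -0.242 -0.614
outer loop
vertex -1.365 -1.647 -4.04
vertex -1.962 -1.723 -3.279
vertex -1.703 -1.006 -3.879
endloop
endfacet
facet normal 0.750 0.503 -0.429
outer loop
vertex -1.365 -1.647 -4.04
vertex -1.703 -1.006 -3.879
vertex -0.518 -1.257 -2.101
endloop
endfacet
facet normal -0.751 -0.243 -0.614
outer loop
vertex -1.703 -1.006 -3.879
vertex -1.962 -1.723 -3.279
vertex -2.193 -0.785 -3.367
endloop
endfacet
facet normal 0.331 0.939 -0.088
outer loop
vertex -1.703 -1.006 -3.879
vertex -2.193 -0.785 -3.367
vertex -0.518 -1.257 -2.101
endloop
endfacet
facet normal -0.752 -0.243 -0.613
outer loop
vertex -2.193 -0.785 -3.367
vertex -1.962 -1.723 -3.279
vertex -2.547 -1.113 -2.803
endloop
endfacet
facet normal -0.095 0.885 0.455
outer loop
vertex -2.193 -0.785 -3.367
vertex -2.547 -1.113 -2.803
vertex -0.518 -1.257 -2.101
endloop
endfacet
facet normal -0.752 -0.243 -0.613
outer loop
vertex -2.547 -1.113 -2.803
vertex -1.962 -1.723 -3.279
vertex -2.558 -1.799 -2.518
endloop
endfacet
facet normal -0.280 0.372 0.885
outer loop
vertex -2.547 -1.113 -2.803
vertex -2.558 -1.799 -2.518
vertex -0.518 -1.257 -2.101
endloop
endfacet
facet normal -0.752 -0.243 -0.613
outer loop
vertex -2.558 -1.799 -2.518
vertex -1.962 -1.723 -3.279
vertex -2.22 -2.44 -2.678
endloop
endfacet
facet normal -0.115 -0.297 0.948
outer loop
vertex -2.558 -1.799 -2.518
vertex -2.22 -2.44 -2.678
vertex -0.518 -1.257 -2.101
endloop
endfacet
facet normal -0.752 -0.243 -0.613
outer loop
vertex -2.22 -2.44 -2.678
vertex -1.962 -1.723 -3.279
vertex -1.731 -2.661 -3.191
endloop
endfacet
facet normal 0.305 -0.734 0.607
outer loop
vertex -2.22 -2.44 -2.678
vertex -1.731 -2.661 -3.191
vertex -0.518 -1.257 -2.101
endloop
endfacet
facet normal -0.751 -0.243 -0.614
outer loop
vertex -1.731 -2.661 -3.191
vertex -1.962 -1.723 -3.279
vertex -1.376 -2.333 -3.755
endloop
endfacet
facet normal 0.730 -0.680 0.064
outer loop
vertex -1.731 -2.661 -3.191
vertex -1.376 -2.333 -3.755
vertex -0.518 -1.257 -2.101
endloop
endfacet
facet normal -0.653 -0.547 -0.524
outer loop
vertex 0.633 1.029 -1.214
vertex -0.892 1.436 0.26
vertex 0.334 1.918 -1.769
endloop
endfacet
facet normal 0.706 -0.189 -0.683
outer loop
vertex 1.392 2.804 -0.92
vertex 0.633 1.029 -1.214
vertex 0.334 1.918 -1.769
endloop
endfacet
facet normal -0.653 -0.546 -0.524
outer loop
vertex 0.334 1.918 -1.769
vertex -0.892 1.436 0.26
vertex -1.191 2.326 -0.295
endloop
endfacet
facet normal -0.274 0.816 -0.509
outer loop
vertex -1.191 2.326 -0.295
vertex 1.392 2.804 -0.92
vertex 0.334 1.918 -1.769
endloop
endfacet
facet normal 0.274 -0.816 0.509
outer loop
vertex 0.633 1.029 -1.214
vertex 0.166 2.322 1.109
vertex -0.892 1.436 0.26
endloop
endfacet
facet normal 0.706 -0.189 -0.683
outer loop
vertex 1.691 1.914 -0.365
vertex 0.633 1.029 -1.214
vertex 1.392 2.804 -0.92
endloop
endfacet
facet normal 0.274 -0.816 0.509
outer loop
vertex 1.691 1.914 -0.365
vertex 0.166 2.322 1.109
vertex 0.633 1.029 -1.214
endloop
endfacet
facet normal -0.706 0.189 0.683
outer loop
vertex -0.892 1.436 0.26
vertex 0.166 2.322 1.109
vertex -1.191 2.326 -0.295
endloop
endfacet
facet normal -0.274 0.816 -0.509
outer loop
vertex -0.133 3.211 0.554
vertex 1.392 2.804 -0.92
vertex -1.191 2.326 -0.295
endloop
endfacet
facet normal -0.706 0.189 0.683
outer loop
vertex -1.191 2.326 -0.295
vertex 0.166 2.322 1.109
vertex -0.133 3.211 0.554
endloop
endfacet
facet normal 0.653 0.546 0.525
outer loop
vertex -0.133 3.211 0.554
vertex 1.691 1.914 -0.365
vertex 1.392 2.804 -0.92
endloop
endfacet
facet normal 0.653 0.547 0.524
outer loop
vertex 0.166 2.322 1.109
vertex 1.691 1.914 -0.365
vertex -0.133 3.211 0.554
endloop
endfacet

endsolid
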